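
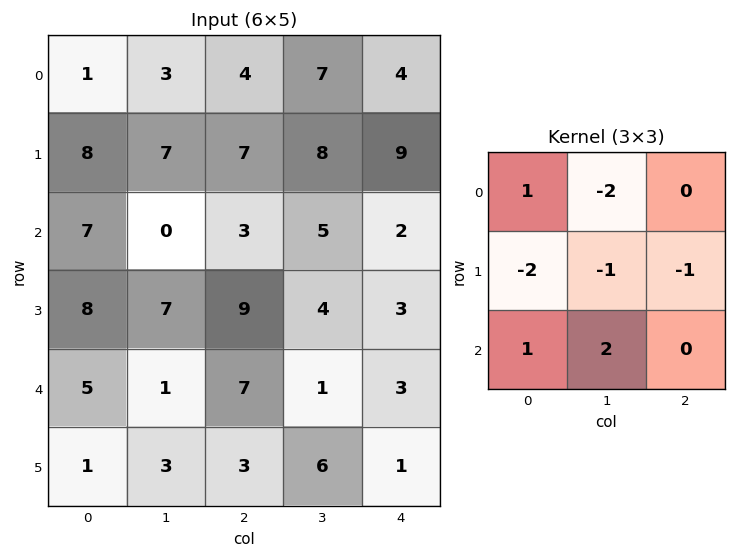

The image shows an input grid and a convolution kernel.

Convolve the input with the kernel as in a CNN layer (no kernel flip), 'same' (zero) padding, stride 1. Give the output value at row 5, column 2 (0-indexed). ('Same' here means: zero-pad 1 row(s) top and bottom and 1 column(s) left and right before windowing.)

The receptive field on the zero-padded input at this output position is [1 7 1 / 3 3 6 / 0 0 0]. Elementwise product with the kernel and sum: 1·1 + 7·-2 + 3·-2 + 3·-1 + 6·-1 + 0·1 + 0·2.

-28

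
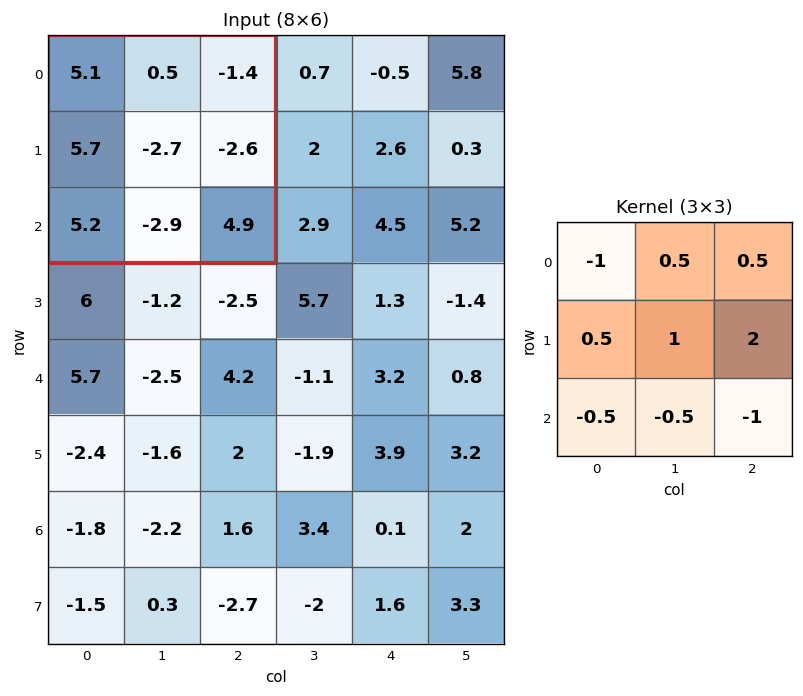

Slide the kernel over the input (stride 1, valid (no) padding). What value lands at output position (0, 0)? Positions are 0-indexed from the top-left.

The receptive field on the input at this output position is [5.1 0.5 -1.4 / 5.7 -2.7 -2.6 / 5.2 -2.9 4.9]. Elementwise product with the kernel and sum: 5.1·-1 + 0.5·0.5 + -1.4·0.5 + 5.7·0.5 + -2.7·1 + -2.6·2 + 5.2·-0.5 + -2.9·-0.5 + 4.9·-1.

-16.65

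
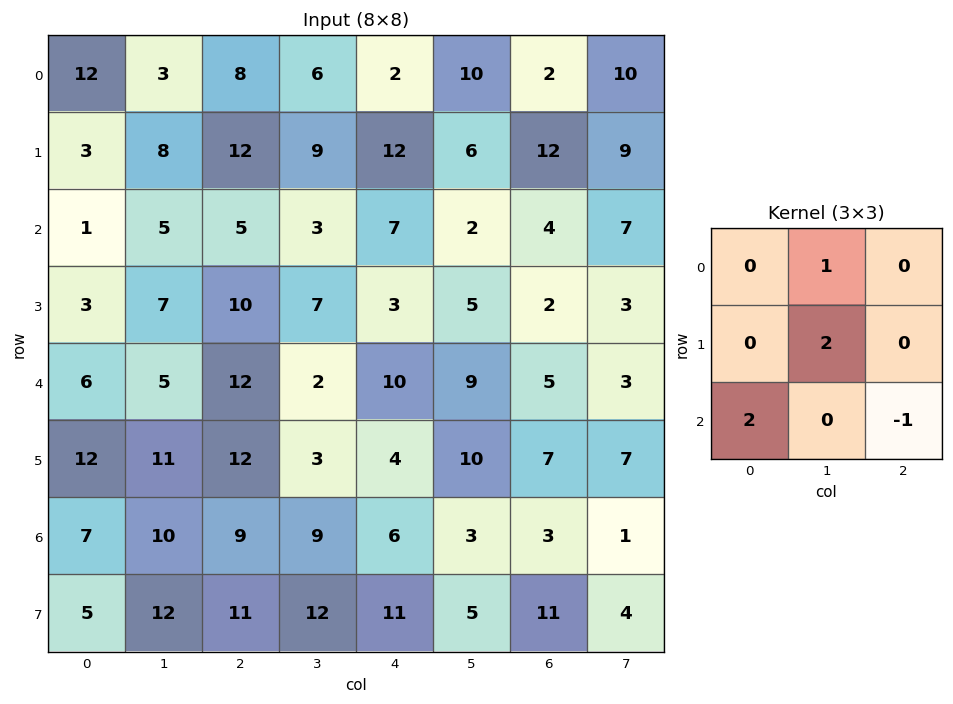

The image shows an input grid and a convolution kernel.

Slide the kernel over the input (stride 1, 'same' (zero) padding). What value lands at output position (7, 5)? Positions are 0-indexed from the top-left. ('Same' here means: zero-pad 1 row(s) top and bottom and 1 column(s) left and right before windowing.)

The receptive field on the zero-padded input at this output position is [6 3 3 / 11 5 11 / 0 0 0]. Elementwise product with the kernel and sum: 3·1 + 5·2 + 0·2 + 0·-1.

13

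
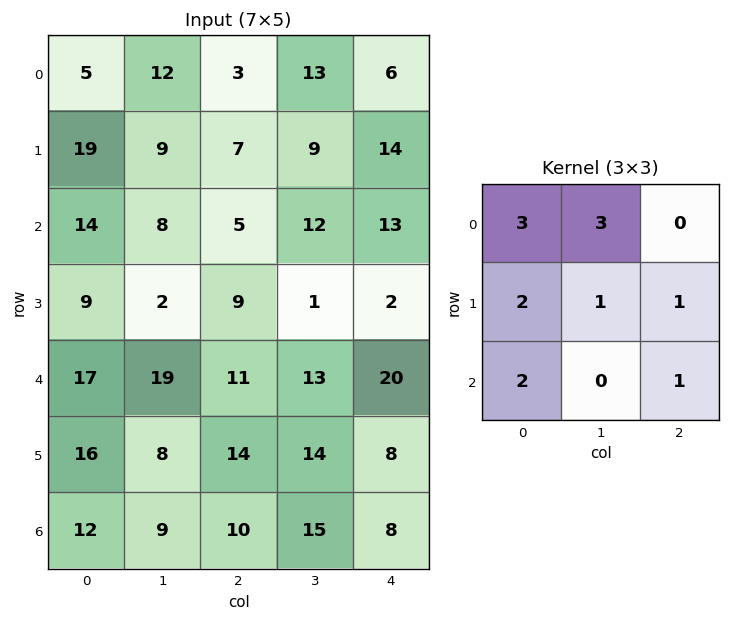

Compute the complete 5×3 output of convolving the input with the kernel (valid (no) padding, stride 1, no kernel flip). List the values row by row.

138 107 108
152 86 103
140 104 114
143 125 121
196 167 150

Output[0,0]: The receptive field on the input at this output position is [5 12 3 / 19 9 7 / 14 8 5]. Elementwise product with the kernel and sum: 5·3 + 12·3 + 19·2 + 9·1 + 7·1 + 14·2 + 5·1.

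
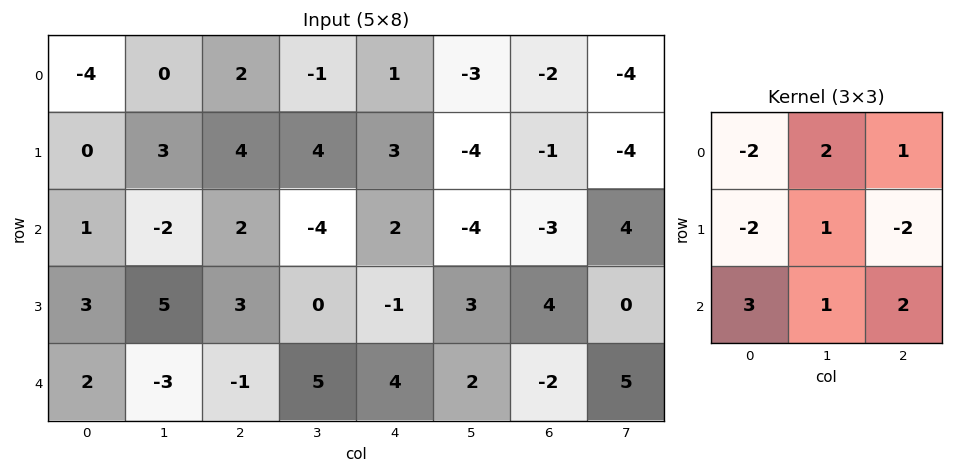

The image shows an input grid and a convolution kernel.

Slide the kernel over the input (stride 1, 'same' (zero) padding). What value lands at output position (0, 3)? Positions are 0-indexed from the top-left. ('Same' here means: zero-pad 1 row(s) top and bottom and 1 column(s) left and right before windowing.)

15

The receptive field on the zero-padded input at this output position is [0 0 0 / 2 -1 1 / 4 4 3]. Elementwise product with the kernel and sum: 0·-2 + 0·2 + 0·1 + 2·-2 + -1·1 + 1·-2 + 4·3 + 4·1 + 3·2.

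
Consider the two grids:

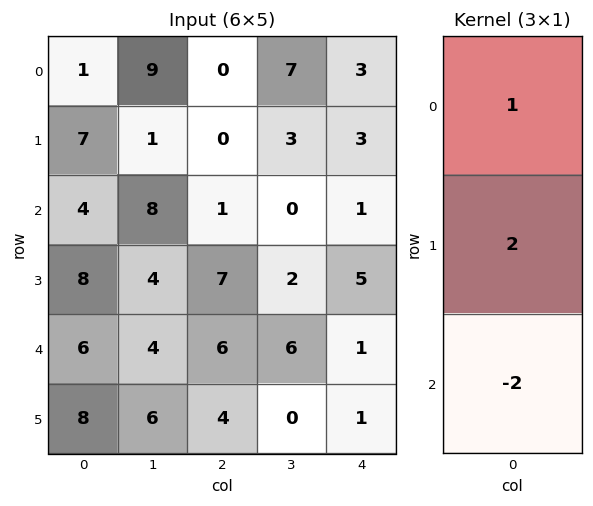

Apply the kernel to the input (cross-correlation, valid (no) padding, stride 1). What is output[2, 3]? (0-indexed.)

-8

The receptive field on the input at this output position is [0 / 2 / 6]. Elementwise product with the kernel and sum: 0·1 + 2·2 + 6·-2.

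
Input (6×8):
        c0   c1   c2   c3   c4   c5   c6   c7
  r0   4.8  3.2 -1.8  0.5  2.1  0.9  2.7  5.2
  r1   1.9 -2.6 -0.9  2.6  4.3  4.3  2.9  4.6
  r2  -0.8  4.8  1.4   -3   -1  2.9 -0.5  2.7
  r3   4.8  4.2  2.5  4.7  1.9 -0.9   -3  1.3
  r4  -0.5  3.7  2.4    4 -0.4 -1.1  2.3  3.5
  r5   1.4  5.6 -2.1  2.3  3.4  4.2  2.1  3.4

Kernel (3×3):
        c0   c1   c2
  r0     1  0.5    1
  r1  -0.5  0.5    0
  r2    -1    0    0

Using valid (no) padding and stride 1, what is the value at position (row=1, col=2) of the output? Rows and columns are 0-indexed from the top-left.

The receptive field on the input at this output position is [-0.9 2.6 4.3 / 1.4 -3 -1 / 2.5 4.7 1.9]. Elementwise product with the kernel and sum: -0.9·1 + 2.6·0.5 + 4.3·1 + 1.4·-0.5 + -3·0.5 + 2.5·-1.

-0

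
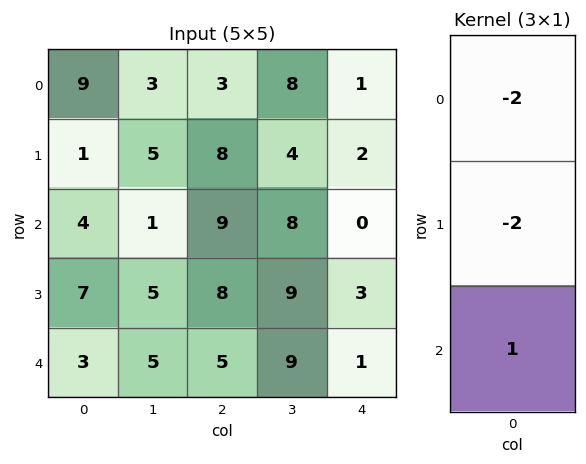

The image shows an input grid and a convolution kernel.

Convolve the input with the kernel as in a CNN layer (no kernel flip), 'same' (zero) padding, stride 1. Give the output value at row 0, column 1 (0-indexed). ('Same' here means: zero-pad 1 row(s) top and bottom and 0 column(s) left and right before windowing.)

-1

The receptive field on the zero-padded input at this output position is [0 / 3 / 5]. Elementwise product with the kernel and sum: 0·-2 + 3·-2 + 5·1.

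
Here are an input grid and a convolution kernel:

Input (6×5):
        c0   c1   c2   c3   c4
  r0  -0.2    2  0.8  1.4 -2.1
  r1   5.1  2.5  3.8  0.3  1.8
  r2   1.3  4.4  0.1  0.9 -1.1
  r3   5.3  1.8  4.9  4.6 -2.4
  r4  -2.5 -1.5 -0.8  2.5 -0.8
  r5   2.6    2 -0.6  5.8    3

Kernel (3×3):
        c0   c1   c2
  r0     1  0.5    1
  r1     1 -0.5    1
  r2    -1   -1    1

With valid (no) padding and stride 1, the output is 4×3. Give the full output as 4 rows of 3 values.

Output[0,0]: The receptive field on the input at this output position is [-0.2 2 0.8 / 5.1 2.5 3.8 / 1.3 4.4 0.1]. Elementwise product with the kernel and sum: -0.2·1 + 2·0.5 + 0.8·1 + 5.1·1 + 2.5·-0.5 + 3.8·1 + 1.3·-1 + 4.4·-1 + 0.1·1.
Output[0,1]: The receptive field on the input at this output position is [2 0.8 1.4 / 2.5 3.8 0.3 / 4.4 0.1 0.9]. Elementwise product with the kernel and sum: 2·1 + 0.8·0.5 + 1.4·1 + 2.5·1 + 3.8·-0.5 + 0.3·1 + 4.4·-1 + 0.1·-1 + 0.9·1.

3.65 1.1 2.75
7.15 7.85 -7.6
16.1 14.1 -2.85
3.35 14.65 -0.25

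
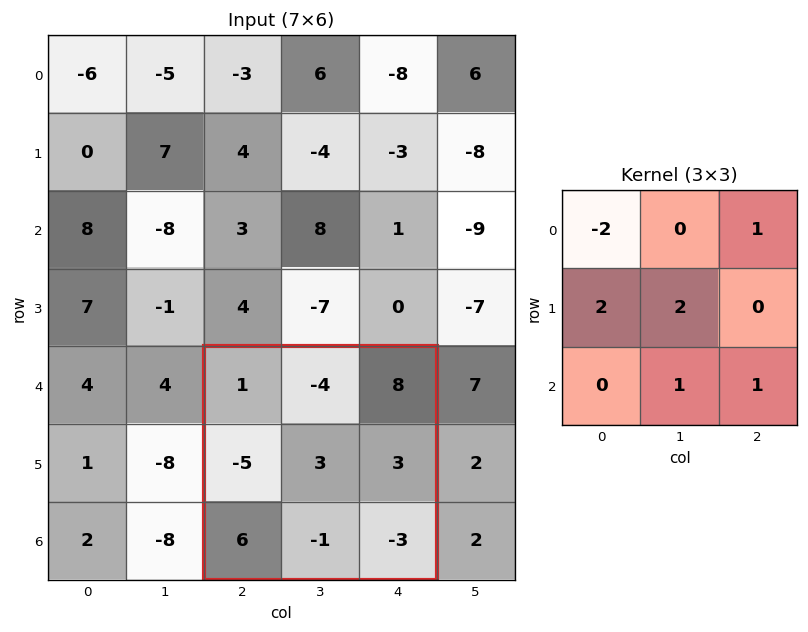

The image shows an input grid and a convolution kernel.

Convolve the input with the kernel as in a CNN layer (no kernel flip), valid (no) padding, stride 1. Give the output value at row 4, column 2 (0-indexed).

The receptive field on the input at this output position is [1 -4 8 / -5 3 3 / 6 -1 -3]. Elementwise product with the kernel and sum: 1·-2 + 8·1 + -5·2 + 3·2 + -1·1 + -3·1.

-2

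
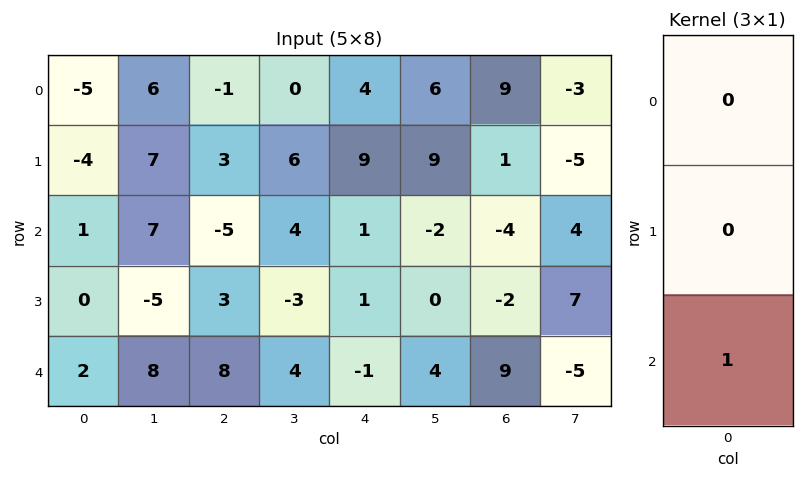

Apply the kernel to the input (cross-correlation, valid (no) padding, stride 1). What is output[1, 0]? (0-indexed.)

The receptive field on the input at this output position is [-4 / 1 / 0]. Elementwise product with the kernel and sum: 0·1.

0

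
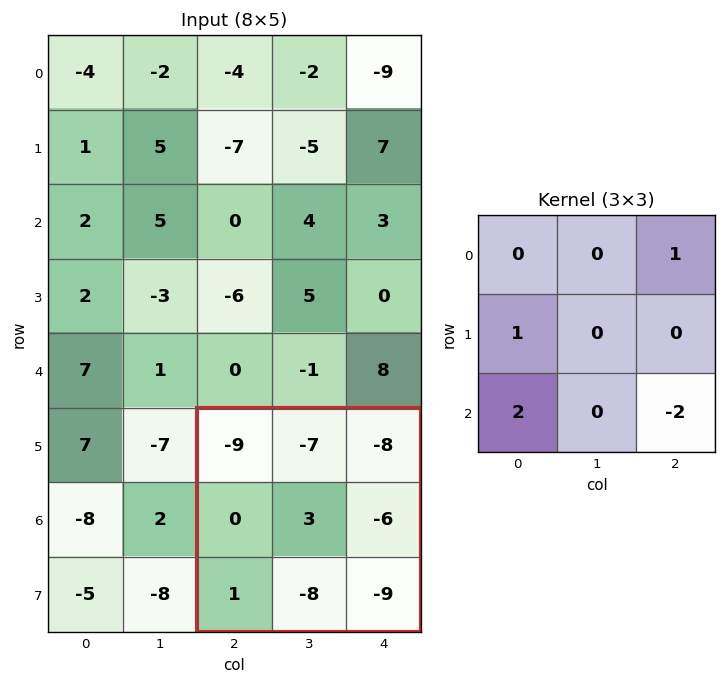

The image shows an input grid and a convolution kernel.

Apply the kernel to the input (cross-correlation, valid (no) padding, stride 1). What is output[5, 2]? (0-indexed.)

The receptive field on the input at this output position is [-9 -7 -8 / 0 3 -6 / 1 -8 -9]. Elementwise product with the kernel and sum: -8·1 + 0·1 + 1·2 + -9·-2.

12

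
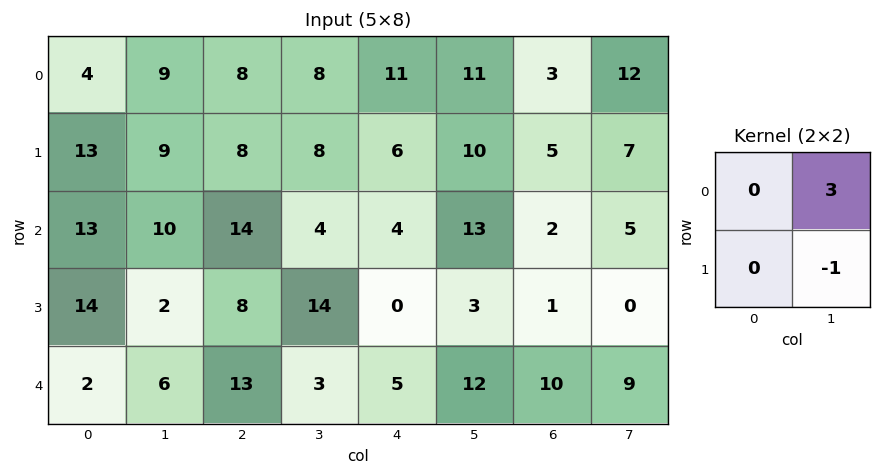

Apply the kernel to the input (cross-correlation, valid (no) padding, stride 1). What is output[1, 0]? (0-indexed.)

17

The receptive field on the input at this output position is [13 9 / 13 10]. Elementwise product with the kernel and sum: 9·3 + 10·-1.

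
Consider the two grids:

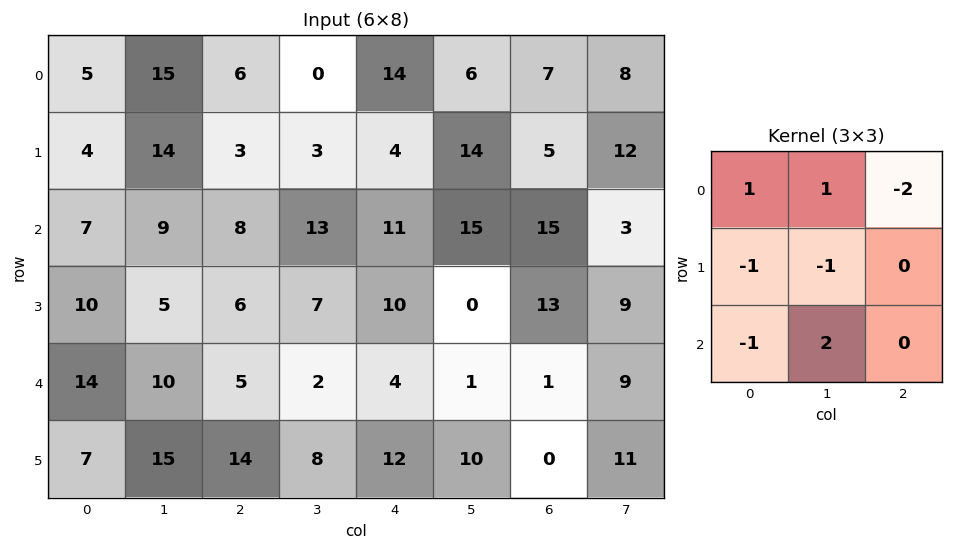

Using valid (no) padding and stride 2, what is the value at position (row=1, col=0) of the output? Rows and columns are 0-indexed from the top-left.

-9

The receptive field on the input at this output position is [7 9 8 / 10 5 6 / 14 10 5]. Elementwise product with the kernel and sum: 7·1 + 9·1 + 8·-2 + 10·-1 + 5·-1 + 14·-1 + 10·2.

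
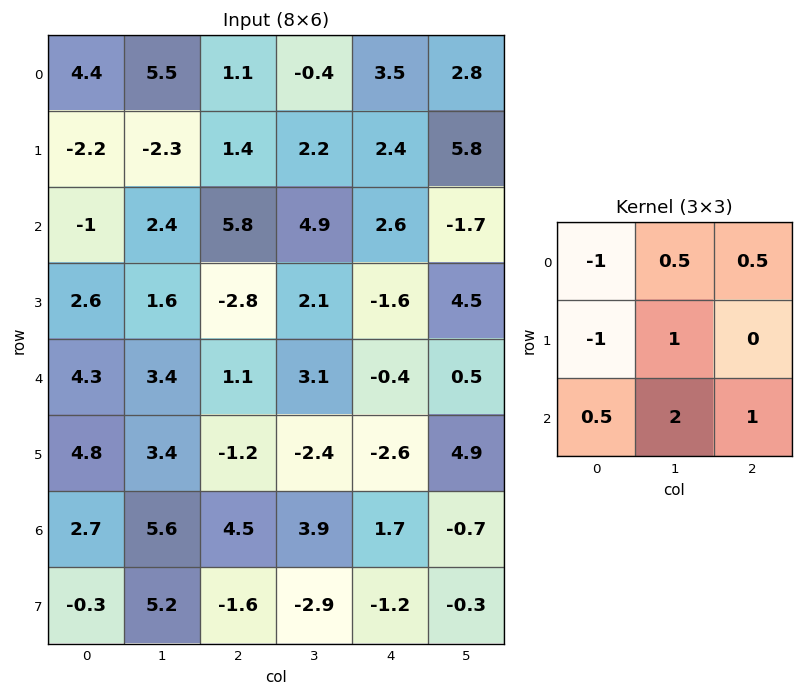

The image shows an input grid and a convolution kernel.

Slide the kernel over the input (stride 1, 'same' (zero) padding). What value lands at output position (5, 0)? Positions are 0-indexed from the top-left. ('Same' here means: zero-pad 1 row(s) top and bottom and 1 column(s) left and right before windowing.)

The receptive field on the zero-padded input at this output position is [0 4.3 3.4 / 0 4.8 3.4 / 0 2.7 5.6]. Elementwise product with the kernel and sum: 0·-1 + 4.3·0.5 + 3.4·0.5 + 0·-1 + 4.8·1 + 0·0.5 + 2.7·2 + 5.6·1.

19.65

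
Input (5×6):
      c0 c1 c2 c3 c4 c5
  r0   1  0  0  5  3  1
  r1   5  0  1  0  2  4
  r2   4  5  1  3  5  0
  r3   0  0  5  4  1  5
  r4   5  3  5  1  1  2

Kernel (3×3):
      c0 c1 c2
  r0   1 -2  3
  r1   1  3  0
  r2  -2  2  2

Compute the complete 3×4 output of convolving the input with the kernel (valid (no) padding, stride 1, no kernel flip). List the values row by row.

Output[0,0]: The receptive field on the input at this output position is [1 0 0 / 5 0 1 / 4 5 1]. Elementwise product with the kernel and sum: 1·1 + 0·-2 + 0·3 + 5·1 + 0·3 + 4·-2 + 5·2 + 1·2.

10 16 14 12
37 24 17 30
3 33 21 4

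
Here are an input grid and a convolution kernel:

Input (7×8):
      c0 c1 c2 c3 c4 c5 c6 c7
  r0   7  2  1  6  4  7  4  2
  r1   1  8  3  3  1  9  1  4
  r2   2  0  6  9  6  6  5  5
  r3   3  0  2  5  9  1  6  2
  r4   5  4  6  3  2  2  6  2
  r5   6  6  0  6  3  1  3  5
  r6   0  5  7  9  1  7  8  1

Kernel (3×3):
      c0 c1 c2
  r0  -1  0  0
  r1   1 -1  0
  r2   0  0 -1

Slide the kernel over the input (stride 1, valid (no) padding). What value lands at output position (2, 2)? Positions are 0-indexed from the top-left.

The receptive field on the input at this output position is [6 9 6 / 2 5 9 / 6 3 2]. Elementwise product with the kernel and sum: 6·-1 + 2·1 + 5·-1 + 2·-1.

-11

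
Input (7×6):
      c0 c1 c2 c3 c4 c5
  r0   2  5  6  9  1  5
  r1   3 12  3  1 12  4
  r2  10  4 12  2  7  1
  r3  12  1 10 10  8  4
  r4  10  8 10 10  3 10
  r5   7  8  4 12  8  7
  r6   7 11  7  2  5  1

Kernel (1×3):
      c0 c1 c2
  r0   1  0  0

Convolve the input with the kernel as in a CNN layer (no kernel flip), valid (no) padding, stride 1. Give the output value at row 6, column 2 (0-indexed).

7

The receptive field on the input at this output position is [7 2 5]. Elementwise product with the kernel and sum: 7·1.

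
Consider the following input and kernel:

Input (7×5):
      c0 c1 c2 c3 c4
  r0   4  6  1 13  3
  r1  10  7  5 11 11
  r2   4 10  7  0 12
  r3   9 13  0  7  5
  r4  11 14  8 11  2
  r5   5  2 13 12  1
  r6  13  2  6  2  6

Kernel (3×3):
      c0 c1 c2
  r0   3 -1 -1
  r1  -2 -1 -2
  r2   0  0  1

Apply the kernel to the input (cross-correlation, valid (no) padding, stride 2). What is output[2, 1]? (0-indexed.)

-23

The receptive field on the input at this output position is [8 11 2 / 13 12 1 / 6 2 6]. Elementwise product with the kernel and sum: 8·3 + 11·-1 + 2·-1 + 13·-2 + 12·-1 + 1·-2 + 6·1.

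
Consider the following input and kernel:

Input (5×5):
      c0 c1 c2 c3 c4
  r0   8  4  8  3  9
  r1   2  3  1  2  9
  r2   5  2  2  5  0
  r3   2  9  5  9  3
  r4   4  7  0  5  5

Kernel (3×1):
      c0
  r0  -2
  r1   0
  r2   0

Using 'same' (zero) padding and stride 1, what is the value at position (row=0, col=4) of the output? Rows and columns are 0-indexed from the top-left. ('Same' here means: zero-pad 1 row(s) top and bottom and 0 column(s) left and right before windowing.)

The receptive field on the zero-padded input at this output position is [0 / 9 / 9]. Elementwise product with the kernel and sum: 0·-2.

0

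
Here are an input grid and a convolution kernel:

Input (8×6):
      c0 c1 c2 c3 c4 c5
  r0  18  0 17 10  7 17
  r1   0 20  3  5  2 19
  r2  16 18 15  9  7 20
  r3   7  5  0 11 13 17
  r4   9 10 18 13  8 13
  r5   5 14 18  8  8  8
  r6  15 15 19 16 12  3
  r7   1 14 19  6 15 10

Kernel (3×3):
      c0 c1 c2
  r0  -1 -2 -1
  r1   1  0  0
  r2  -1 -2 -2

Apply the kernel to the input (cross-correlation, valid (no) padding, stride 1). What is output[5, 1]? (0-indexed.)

The receptive field on the input at this output position is [14 18 8 / 15 19 16 / 14 19 6]. Elementwise product with the kernel and sum: 14·-1 + 18·-2 + 8·-1 + 15·1 + 14·-1 + 19·-2 + 6·-2.

-107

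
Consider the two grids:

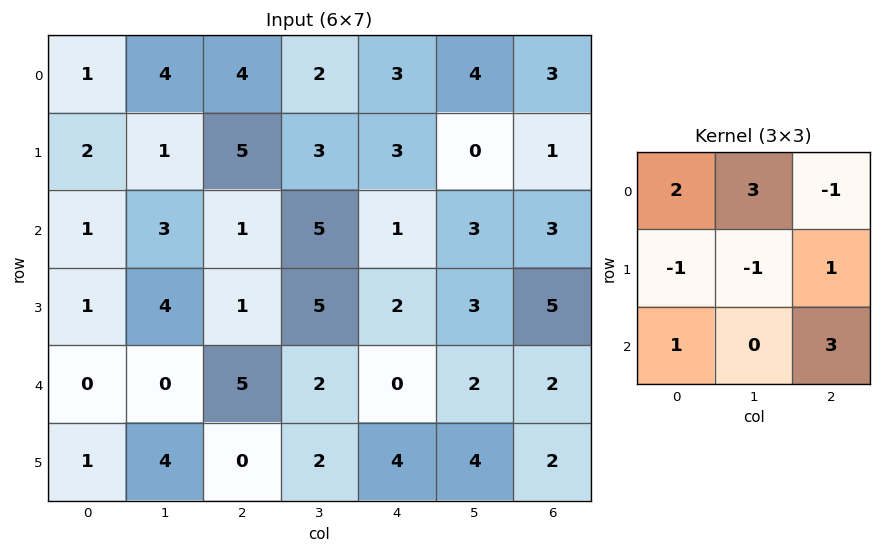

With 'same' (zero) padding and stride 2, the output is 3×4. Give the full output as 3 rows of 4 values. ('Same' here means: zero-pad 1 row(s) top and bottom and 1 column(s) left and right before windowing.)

Output[0,0]: The receptive field on the zero-padded input at this output position is [0 0 0 / 0 1 4 / 0 2 1]. Elementwise product with the kernel and sum: 0·2 + 0·3 + 0·-1 + 0·-1 + 1·-1 + 4·1 + 0·1 + 1·3.

6 4 2 -7
19 34 26 0
11 13 27 21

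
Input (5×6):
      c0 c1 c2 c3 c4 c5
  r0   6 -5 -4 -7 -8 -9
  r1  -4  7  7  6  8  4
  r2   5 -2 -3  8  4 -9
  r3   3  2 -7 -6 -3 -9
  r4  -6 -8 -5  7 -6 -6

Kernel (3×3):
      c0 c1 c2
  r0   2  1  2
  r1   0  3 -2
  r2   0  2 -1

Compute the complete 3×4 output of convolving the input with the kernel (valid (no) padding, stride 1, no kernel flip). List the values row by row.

Output[0,0]: The receptive field on the input at this output position is [6 -5 -4 / -4 7 7 / 5 -2 -3]. Elementwise product with the kernel and sum: 6·2 + -5·1 + -4·2 + 7·3 + 7·-2 + -2·2 + -3·-1.

5 -33 -17 -7
24 0 43 61
11 -17 18 5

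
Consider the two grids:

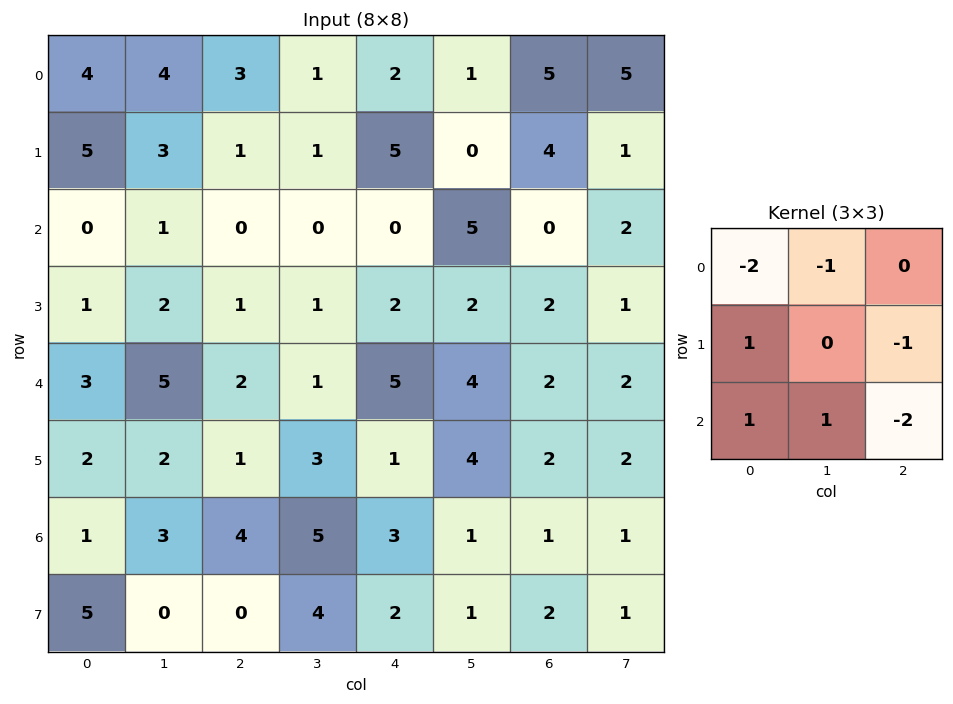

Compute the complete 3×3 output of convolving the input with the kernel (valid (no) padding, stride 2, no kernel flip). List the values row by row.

-7 -11 1
3 -8 0
-14 -2 -13

Output[0,0]: The receptive field on the input at this output position is [4 4 3 / 5 3 1 / 0 1 0]. Elementwise product with the kernel and sum: 4·-2 + 4·-1 + 5·1 + 1·-1 + 0·1 + 1·1 + 0·-2.
Output[0,1]: The receptive field on the input at this output position is [3 1 2 / 1 1 5 / 0 0 0]. Elementwise product with the kernel and sum: 3·-2 + 1·-1 + 1·1 + 5·-1 + 0·1 + 0·1 + 0·-2.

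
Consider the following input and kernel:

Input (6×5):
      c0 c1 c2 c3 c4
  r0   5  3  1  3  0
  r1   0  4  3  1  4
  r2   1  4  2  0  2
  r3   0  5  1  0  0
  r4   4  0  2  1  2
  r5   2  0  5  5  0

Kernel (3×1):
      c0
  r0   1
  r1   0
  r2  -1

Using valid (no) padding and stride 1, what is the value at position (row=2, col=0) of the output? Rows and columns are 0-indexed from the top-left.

The receptive field on the input at this output position is [1 / 0 / 4]. Elementwise product with the kernel and sum: 1·1 + 4·-1.

-3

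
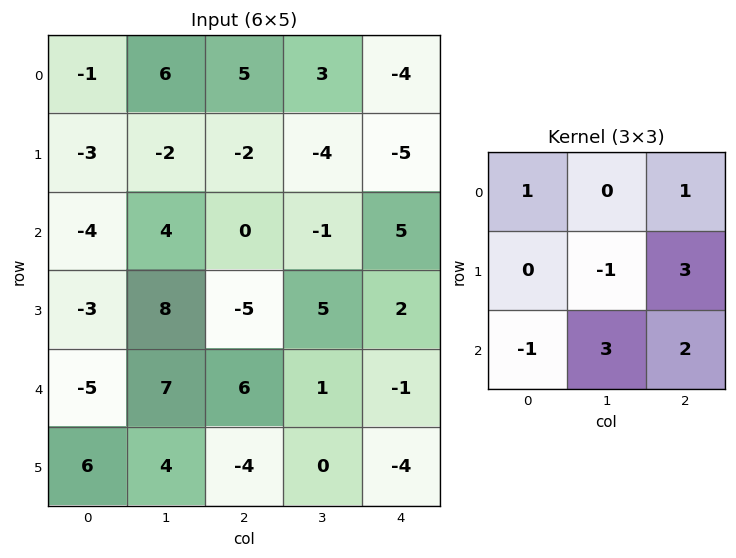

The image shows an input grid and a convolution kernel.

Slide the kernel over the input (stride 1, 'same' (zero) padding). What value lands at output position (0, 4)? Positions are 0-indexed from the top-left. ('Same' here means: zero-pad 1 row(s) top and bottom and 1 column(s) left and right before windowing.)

-7

The receptive field on the zero-padded input at this output position is [0 0 0 / 3 -4 0 / -4 -5 0]. Elementwise product with the kernel and sum: 0·1 + 0·1 + -4·-1 + 0·3 + -4·-1 + -5·3 + 0·2.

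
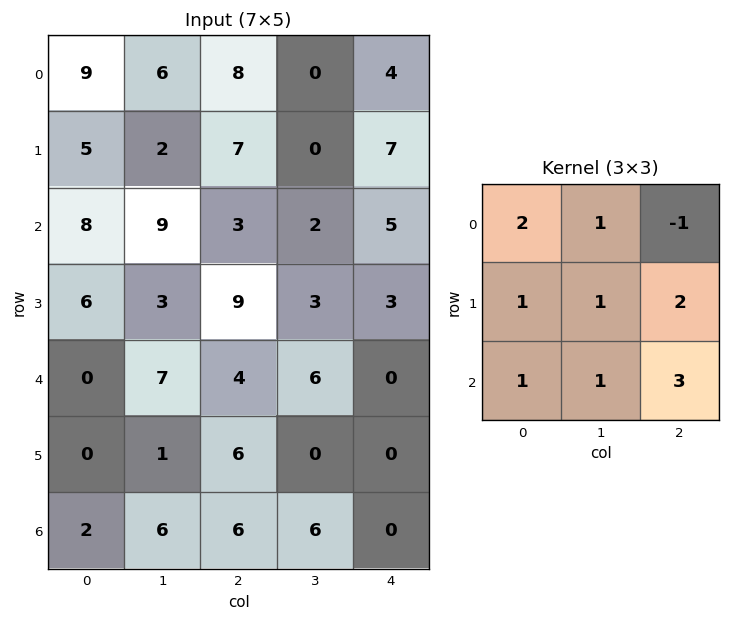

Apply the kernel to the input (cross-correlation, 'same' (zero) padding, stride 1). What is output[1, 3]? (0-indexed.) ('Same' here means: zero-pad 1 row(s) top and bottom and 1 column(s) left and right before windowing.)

53

The receptive field on the zero-padded input at this output position is [8 0 4 / 7 0 7 / 3 2 5]. Elementwise product with the kernel and sum: 8·2 + 0·1 + 4·-1 + 7·1 + 0·1 + 7·2 + 3·1 + 2·1 + 5·3.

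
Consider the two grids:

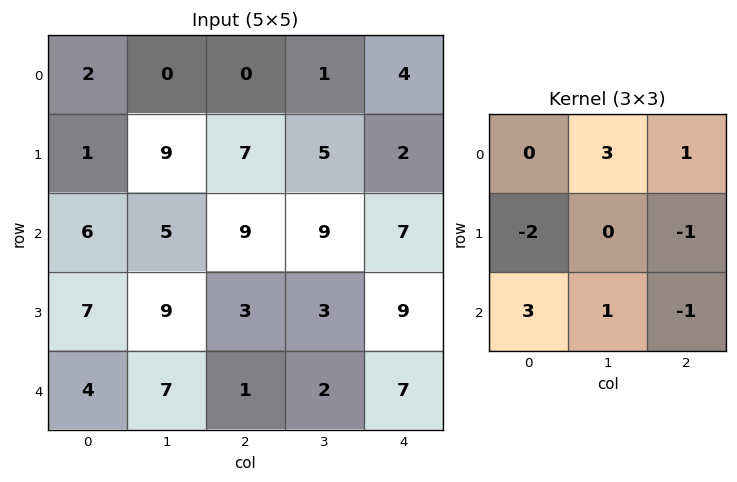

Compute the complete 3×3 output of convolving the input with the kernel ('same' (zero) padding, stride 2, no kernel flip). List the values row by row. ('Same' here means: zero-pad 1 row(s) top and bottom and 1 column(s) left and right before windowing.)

Output[0,0]: The receptive field on the zero-padded input at this output position is [0 0 0 / 0 2 0 / 0 1 9]. Elementwise product with the kernel and sum: 0·3 + 0·1 + 0·-2 + 0·-1 + 0·3 + 1·1 + 9·-1.

-8 28 15
5 34 6
23 -4 23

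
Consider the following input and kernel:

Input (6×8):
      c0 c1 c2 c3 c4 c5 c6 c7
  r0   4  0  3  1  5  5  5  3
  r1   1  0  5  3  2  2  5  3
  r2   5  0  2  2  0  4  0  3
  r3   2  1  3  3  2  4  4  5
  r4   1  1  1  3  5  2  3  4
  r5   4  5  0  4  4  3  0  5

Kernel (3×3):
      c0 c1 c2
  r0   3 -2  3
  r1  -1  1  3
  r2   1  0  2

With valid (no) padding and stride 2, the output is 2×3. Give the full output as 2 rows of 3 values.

44 28 35
32 19 17

Output[0,0]: The receptive field on the input at this output position is [4 0 3 / 1 0 5 / 5 0 2]. Elementwise product with the kernel and sum: 4·3 + 0·-2 + 3·3 + 1·-1 + 0·1 + 5·3 + 5·1 + 2·2.
Output[0,1]: The receptive field on the input at this output position is [3 1 5 / 5 3 2 / 2 2 0]. Elementwise product with the kernel and sum: 3·3 + 1·-2 + 5·3 + 5·-1 + 3·1 + 2·3 + 2·1 + 0·2.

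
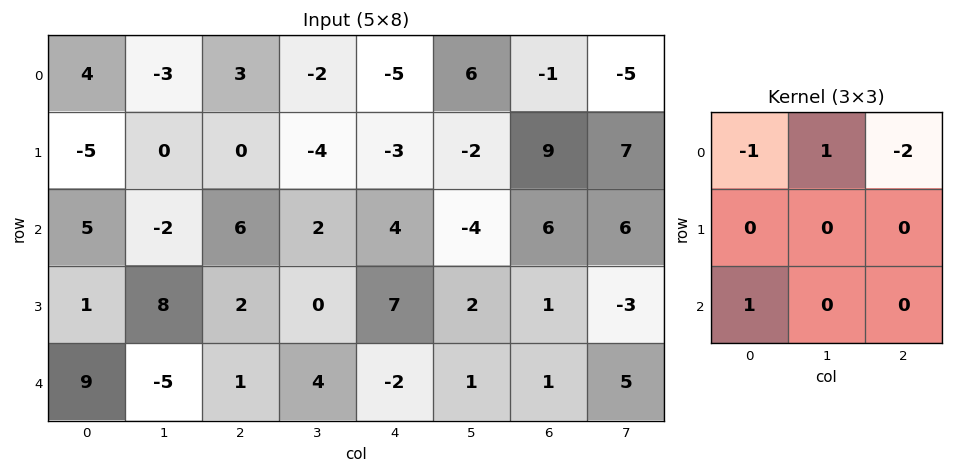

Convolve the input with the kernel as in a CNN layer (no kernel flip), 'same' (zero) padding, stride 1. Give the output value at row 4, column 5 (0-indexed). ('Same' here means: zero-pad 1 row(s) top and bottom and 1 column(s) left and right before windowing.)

The receptive field on the zero-padded input at this output position is [7 2 1 / -2 1 1 / 0 0 0]. Elementwise product with the kernel and sum: 7·-1 + 2·1 + 1·-2 + 0·1.

-7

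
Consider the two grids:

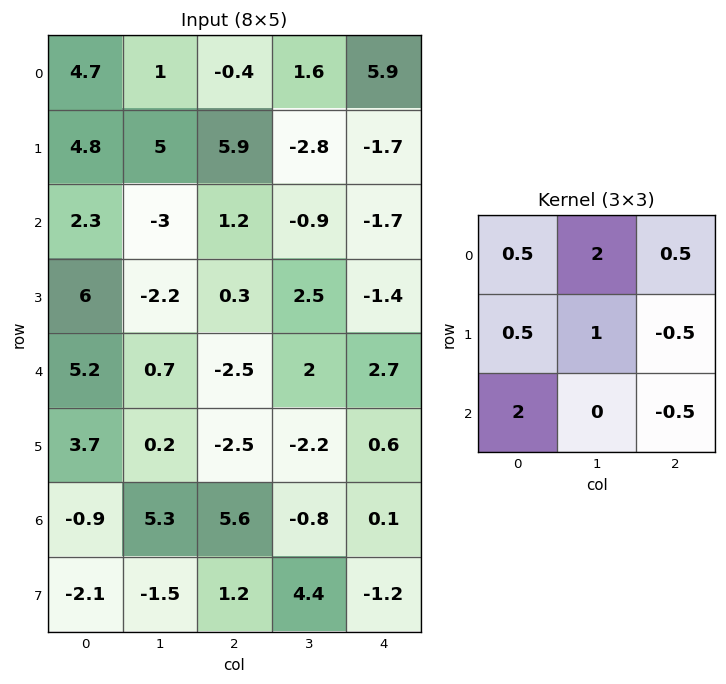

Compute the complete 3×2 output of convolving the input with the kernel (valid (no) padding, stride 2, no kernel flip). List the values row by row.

Output[0,0]: The receptive field on the input at this output position is [4.7 1 -0.4 / 4.8 5 5.9 / 2.3 -3 1.2]. Elementwise product with the kernel and sum: 4.7·0.5 + 1·2 + -0.4·0.5 + 4.8·0.5 + 5·1 + 5.9·-0.5 + 2.3·2 + 1.2·-0.5.
Output[0,1]: The receptive field on the input at this output position is [-0.4 1.6 5.9 / 5.9 -2.8 -1.7 / 1.2 -0.9 -1.7]. Elementwise product with the kernel and sum: -0.4·0.5 + 1.6·2 + 5.9·0.5 + 5.9·0.5 + -2.8·1 + -1.7·-0.5 + 1.2·2 + -1.7·-0.5.

12.6 10.2
8.05 -5.05
1.45 11.5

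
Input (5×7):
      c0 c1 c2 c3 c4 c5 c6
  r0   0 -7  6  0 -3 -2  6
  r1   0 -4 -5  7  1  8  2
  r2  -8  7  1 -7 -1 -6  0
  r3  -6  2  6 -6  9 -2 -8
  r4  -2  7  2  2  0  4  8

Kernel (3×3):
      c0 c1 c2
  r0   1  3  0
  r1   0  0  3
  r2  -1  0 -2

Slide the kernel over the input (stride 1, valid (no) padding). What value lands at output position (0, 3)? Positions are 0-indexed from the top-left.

34

The receptive field on the input at this output position is [0 -3 -2 / 7 1 8 / -7 -1 -6]. Elementwise product with the kernel and sum: 0·1 + -3·3 + 8·3 + -7·-1 + -6·-2.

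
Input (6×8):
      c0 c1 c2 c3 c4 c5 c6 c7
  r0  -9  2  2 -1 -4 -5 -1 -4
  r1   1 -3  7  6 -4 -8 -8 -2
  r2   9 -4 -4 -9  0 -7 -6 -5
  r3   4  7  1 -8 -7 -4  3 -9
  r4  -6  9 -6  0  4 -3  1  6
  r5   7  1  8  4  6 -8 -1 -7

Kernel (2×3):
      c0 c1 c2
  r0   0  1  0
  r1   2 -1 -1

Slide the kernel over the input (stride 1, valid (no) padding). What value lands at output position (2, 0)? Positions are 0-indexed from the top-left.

-4

The receptive field on the input at this output position is [9 -4 -4 / 4 7 1]. Elementwise product with the kernel and sum: -4·1 + 4·2 + 7·-1 + 1·-1.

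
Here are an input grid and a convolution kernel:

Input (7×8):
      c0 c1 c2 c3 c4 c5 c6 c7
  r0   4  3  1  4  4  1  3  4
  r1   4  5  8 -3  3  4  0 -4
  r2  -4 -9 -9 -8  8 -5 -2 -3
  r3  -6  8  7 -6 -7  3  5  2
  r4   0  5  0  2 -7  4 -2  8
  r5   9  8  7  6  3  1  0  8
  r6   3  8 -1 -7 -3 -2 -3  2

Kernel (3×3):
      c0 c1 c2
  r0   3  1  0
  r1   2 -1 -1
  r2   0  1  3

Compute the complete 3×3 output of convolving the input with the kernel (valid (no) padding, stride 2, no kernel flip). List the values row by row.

Output[0,0]: The receptive field on the input at this output position is [4 3 1 / 4 5 8 / -4 -9 -9]. Elementwise product with the kernel and sum: 4·3 + 3·1 + 4·2 + 5·-1 + 8·-1 + -9·1 + -9·3.
Output[0,1]: The receptive field on the input at this output position is [1 4 4 / 8 -3 3 / -9 -8 8]. Elementwise product with the kernel and sum: 1·3 + 4·1 + 8·2 + -3·-1 + 3·-1 + -8·1 + 8·3.

-26 39 4
-43 -27 -5
13 -9 -23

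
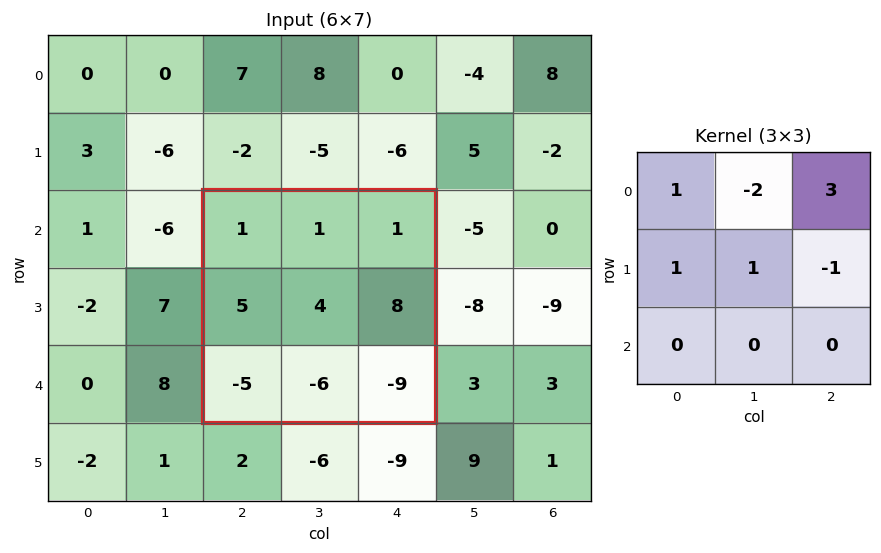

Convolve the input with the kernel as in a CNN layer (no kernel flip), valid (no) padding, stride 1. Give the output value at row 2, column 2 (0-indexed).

3

The receptive field on the input at this output position is [1 1 1 / 5 4 8 / -5 -6 -9]. Elementwise product with the kernel and sum: 1·1 + 1·-2 + 1·3 + 5·1 + 4·1 + 8·-1.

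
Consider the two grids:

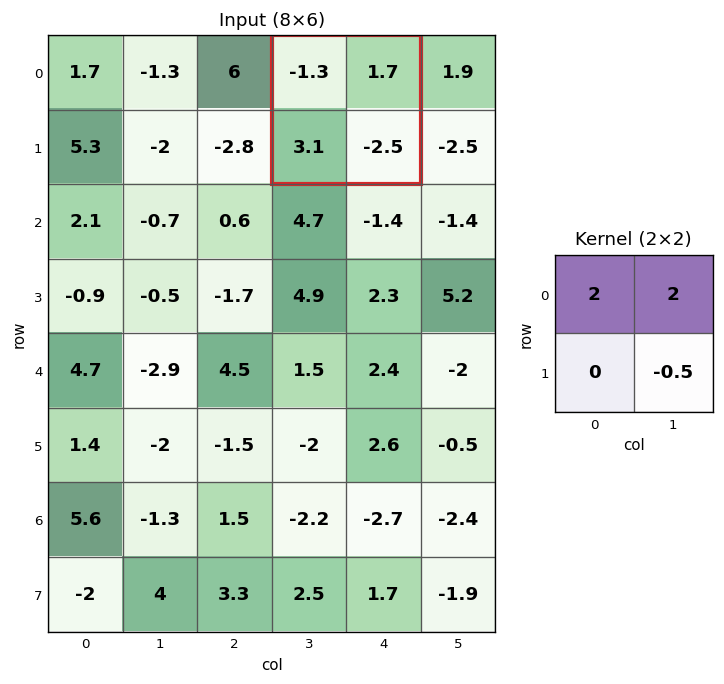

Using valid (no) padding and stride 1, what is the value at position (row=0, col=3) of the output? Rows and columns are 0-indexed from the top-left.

The receptive field on the input at this output position is [-1.3 1.7 / 3.1 -2.5]. Elementwise product with the kernel and sum: -1.3·2 + 1.7·2 + -2.5·-0.5.

2.05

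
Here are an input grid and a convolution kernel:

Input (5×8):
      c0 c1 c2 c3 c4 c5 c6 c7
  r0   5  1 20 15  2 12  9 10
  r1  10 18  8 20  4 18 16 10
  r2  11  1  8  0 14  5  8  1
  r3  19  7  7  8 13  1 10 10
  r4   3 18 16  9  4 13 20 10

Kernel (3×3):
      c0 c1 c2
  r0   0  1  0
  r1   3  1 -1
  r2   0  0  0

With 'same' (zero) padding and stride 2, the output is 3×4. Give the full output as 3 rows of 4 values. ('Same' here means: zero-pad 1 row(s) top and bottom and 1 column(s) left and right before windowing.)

Output[0,0]: The receptive field on the zero-padded input at this output position is [0 0 0 / 0 5 1 / 0 10 18]. Elementwise product with the kernel and sum: 0·1 + 0·3 + 5·1 + 1·-1.

4 8 35 35
20 19 13 38
4 68 31 59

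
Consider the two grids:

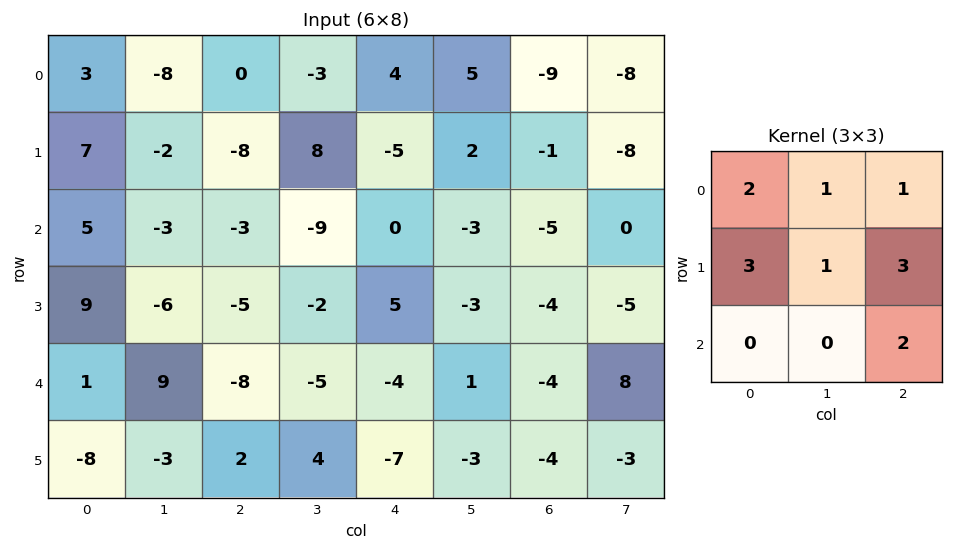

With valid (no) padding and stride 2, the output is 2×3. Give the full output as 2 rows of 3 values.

Output[0,0]: The receptive field on the input at this output position is [3 -8 0 / 7 -2 -8 / 5 -3 -3]. Elementwise product with the kernel and sum: 3·2 + -8·1 + 0·1 + 7·3 + -2·1 + -8·3 + -3·2.
Output[0,1]: The receptive field on the input at this output position is [0 -3 4 / -8 8 -5 / -3 -9 0]. Elementwise product with the kernel and sum: 0·2 + -3·1 + 4·1 + -8·3 + 8·1 + -5·3 + 0·2.

-13 -30 -22
-6 -25 -16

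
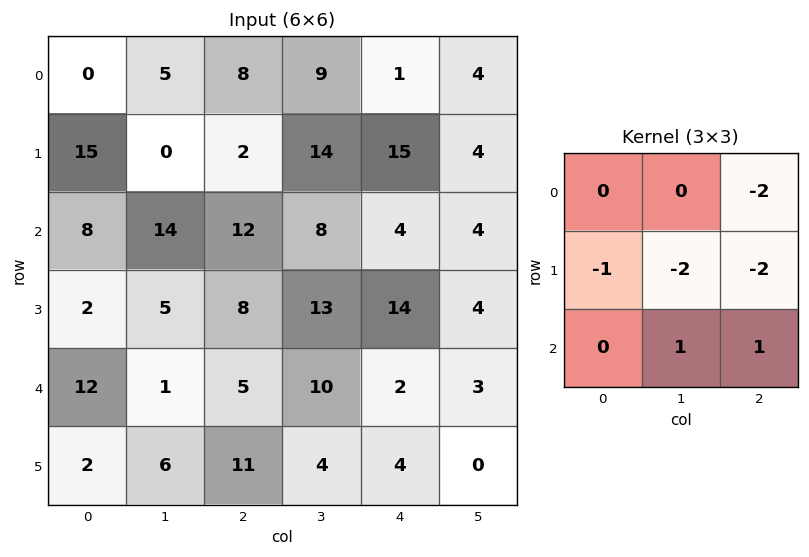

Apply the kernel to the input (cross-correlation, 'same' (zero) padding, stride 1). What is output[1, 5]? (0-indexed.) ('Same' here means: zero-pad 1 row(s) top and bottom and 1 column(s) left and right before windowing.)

The receptive field on the zero-padded input at this output position is [1 4 0 / 15 4 0 / 4 4 0]. Elementwise product with the kernel and sum: 0·-2 + 15·-1 + 4·-2 + 0·-2 + 4·1 + 0·1.

-19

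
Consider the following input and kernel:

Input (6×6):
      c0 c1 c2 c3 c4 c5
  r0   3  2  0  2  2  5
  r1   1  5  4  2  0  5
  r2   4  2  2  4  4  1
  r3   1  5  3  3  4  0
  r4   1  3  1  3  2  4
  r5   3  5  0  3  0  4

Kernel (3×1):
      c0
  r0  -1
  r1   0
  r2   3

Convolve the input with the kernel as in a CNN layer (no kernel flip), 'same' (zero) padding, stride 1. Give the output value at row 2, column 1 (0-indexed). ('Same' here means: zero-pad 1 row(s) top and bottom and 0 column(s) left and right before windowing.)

The receptive field on the zero-padded input at this output position is [5 / 2 / 5]. Elementwise product with the kernel and sum: 5·-1 + 5·3.

10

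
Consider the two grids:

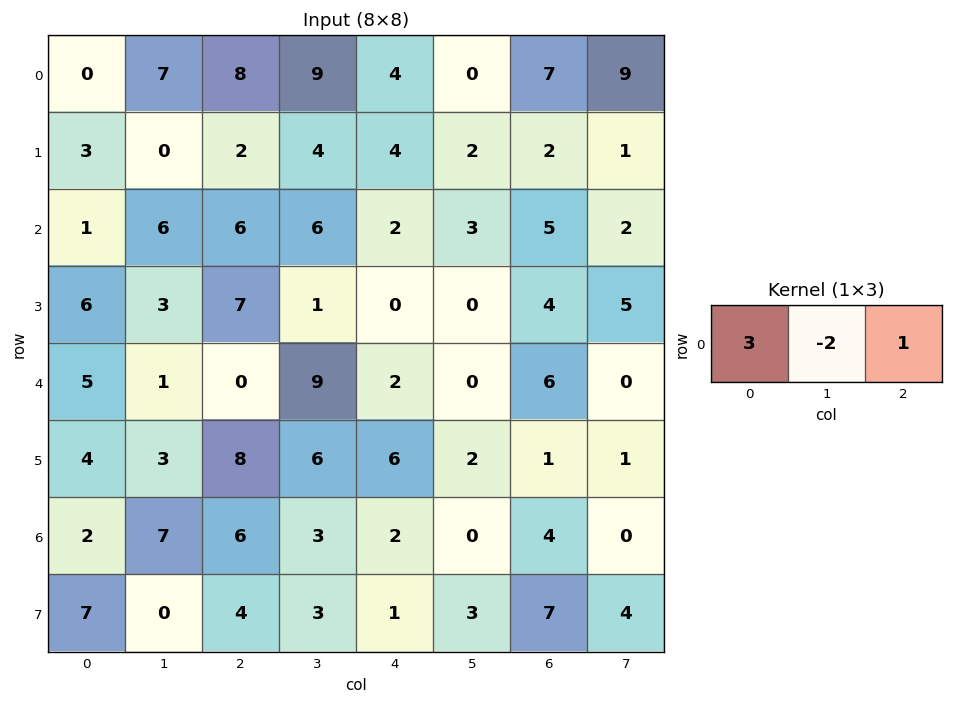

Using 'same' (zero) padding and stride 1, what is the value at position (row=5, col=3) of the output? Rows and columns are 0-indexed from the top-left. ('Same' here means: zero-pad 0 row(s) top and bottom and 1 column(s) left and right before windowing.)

The receptive field on the zero-padded input at this output position is [8 6 6]. Elementwise product with the kernel and sum: 8·3 + 6·-2 + 6·1.

18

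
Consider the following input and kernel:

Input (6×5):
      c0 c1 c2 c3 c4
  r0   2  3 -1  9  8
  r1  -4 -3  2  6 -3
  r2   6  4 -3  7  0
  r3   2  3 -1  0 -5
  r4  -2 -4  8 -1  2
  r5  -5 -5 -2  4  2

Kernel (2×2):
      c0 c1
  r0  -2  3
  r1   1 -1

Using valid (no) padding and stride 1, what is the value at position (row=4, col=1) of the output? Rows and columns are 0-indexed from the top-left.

The receptive field on the input at this output position is [-4 8 / -5 -2]. Elementwise product with the kernel and sum: -4·-2 + 8·3 + -5·1 + -2·-1.

29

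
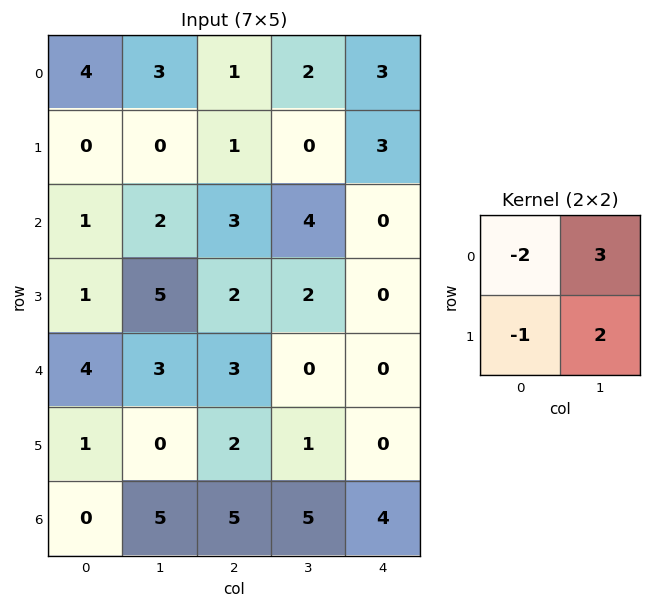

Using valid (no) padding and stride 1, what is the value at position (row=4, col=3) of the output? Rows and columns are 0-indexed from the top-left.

The receptive field on the input at this output position is [0 0 / 1 0]. Elementwise product with the kernel and sum: 0·-2 + 0·3 + 1·-1 + 0·2.

-1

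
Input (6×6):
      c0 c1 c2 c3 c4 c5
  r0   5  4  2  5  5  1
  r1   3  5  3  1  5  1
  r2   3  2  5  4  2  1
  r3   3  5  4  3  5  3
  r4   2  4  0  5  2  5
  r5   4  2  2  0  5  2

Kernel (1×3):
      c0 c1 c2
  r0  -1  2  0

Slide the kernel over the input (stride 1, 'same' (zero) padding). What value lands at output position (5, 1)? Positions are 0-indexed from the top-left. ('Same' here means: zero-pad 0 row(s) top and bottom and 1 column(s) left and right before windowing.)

0

The receptive field on the zero-padded input at this output position is [4 2 2]. Elementwise product with the kernel and sum: 4·-1 + 2·2.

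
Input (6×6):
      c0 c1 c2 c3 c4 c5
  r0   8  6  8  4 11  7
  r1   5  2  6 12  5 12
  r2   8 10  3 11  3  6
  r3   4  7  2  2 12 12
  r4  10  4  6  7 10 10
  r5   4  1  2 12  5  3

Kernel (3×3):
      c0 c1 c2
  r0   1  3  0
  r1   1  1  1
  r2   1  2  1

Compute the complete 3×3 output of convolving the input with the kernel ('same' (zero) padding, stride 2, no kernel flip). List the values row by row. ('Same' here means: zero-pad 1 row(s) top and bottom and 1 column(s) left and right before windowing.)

26 44 56
48 57 85
35 47 90

Output[0,0]: The receptive field on the zero-padded input at this output position is [0 0 0 / 0 8 6 / 0 5 2]. Elementwise product with the kernel and sum: 0·1 + 0·3 + 0·1 + 8·1 + 6·1 + 0·1 + 5·2 + 2·1.
Output[0,1]: The receptive field on the zero-padded input at this output position is [0 0 0 / 6 8 4 / 2 6 12]. Elementwise product with the kernel and sum: 0·1 + 0·3 + 6·1 + 8·1 + 4·1 + 2·1 + 6·2 + 12·1.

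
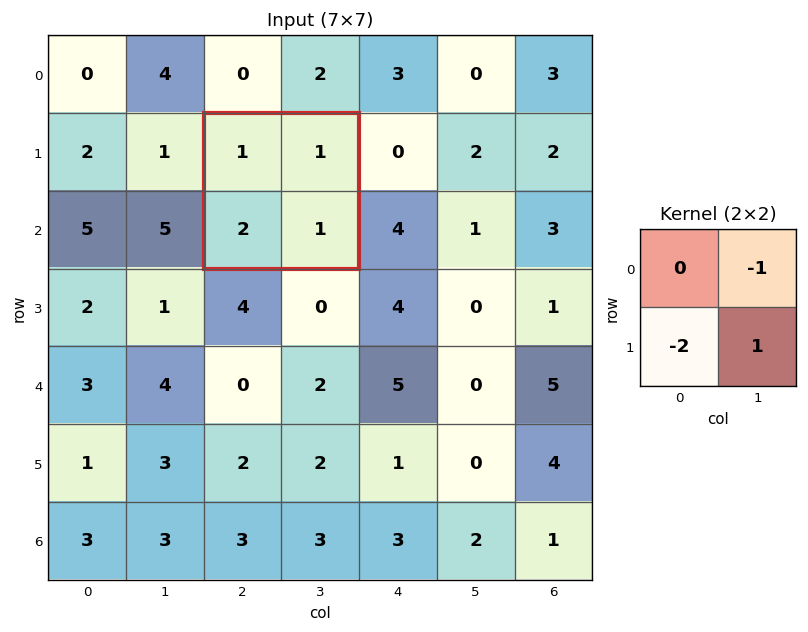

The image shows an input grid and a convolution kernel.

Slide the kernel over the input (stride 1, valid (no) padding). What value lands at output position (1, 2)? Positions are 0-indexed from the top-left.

-4

The receptive field on the input at this output position is [1 1 / 2 1]. Elementwise product with the kernel and sum: 1·-1 + 2·-2 + 1·1.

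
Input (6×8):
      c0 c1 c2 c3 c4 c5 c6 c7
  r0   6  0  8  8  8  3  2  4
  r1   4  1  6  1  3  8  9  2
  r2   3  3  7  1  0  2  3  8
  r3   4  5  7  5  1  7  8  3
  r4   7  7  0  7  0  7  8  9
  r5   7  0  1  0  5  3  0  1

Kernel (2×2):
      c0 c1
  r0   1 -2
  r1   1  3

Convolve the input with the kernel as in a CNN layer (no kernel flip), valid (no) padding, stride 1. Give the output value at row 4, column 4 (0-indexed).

0

The receptive field on the input at this output position is [0 7 / 5 3]. Elementwise product with the kernel and sum: 0·1 + 7·-2 + 5·1 + 3·3.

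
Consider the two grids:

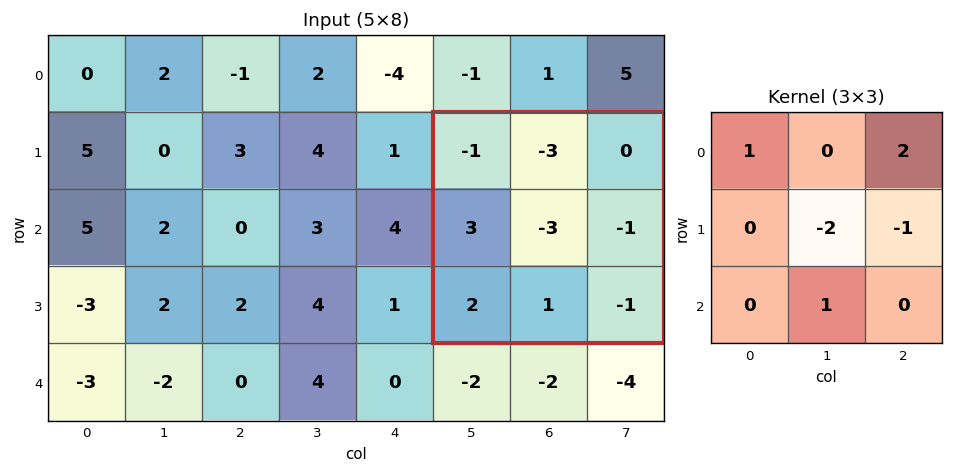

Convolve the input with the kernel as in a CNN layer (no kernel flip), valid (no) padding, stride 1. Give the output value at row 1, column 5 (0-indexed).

7

The receptive field on the input at this output position is [-1 -3 0 / 3 -3 -1 / 2 1 -1]. Elementwise product with the kernel and sum: -1·1 + 0·2 + -3·-2 + -1·-1 + 1·1.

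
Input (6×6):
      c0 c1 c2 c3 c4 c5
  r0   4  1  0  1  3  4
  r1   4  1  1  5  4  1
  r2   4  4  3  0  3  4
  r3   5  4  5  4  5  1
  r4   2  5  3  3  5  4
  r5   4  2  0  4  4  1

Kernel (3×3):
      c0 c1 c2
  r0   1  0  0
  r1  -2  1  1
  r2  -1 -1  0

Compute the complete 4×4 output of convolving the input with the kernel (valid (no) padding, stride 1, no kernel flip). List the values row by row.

Output[0,0]: The receptive field on the input at this output position is [4 1 0 / 4 1 1 / 4 4 3]. Elementwise product with the kernel and sum: 4·1 + 4·-2 + 1·1 + 1·1 + 4·-1 + 4·-1.

-10 -2 4 -7
-6 -13 -11 3
-4 -3 -4 -10
3 -2 3 -1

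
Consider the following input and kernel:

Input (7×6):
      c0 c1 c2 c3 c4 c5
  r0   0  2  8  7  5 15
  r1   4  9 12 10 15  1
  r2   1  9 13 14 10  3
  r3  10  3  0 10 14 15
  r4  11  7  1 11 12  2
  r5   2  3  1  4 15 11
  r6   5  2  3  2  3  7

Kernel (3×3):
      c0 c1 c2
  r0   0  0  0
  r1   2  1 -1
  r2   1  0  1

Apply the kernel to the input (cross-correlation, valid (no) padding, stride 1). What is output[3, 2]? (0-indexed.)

The receptive field on the input at this output position is [0 10 14 / 1 11 12 / 1 4 15]. Elementwise product with the kernel and sum: 1·2 + 11·1 + 12·-1 + 1·1 + 15·1.

17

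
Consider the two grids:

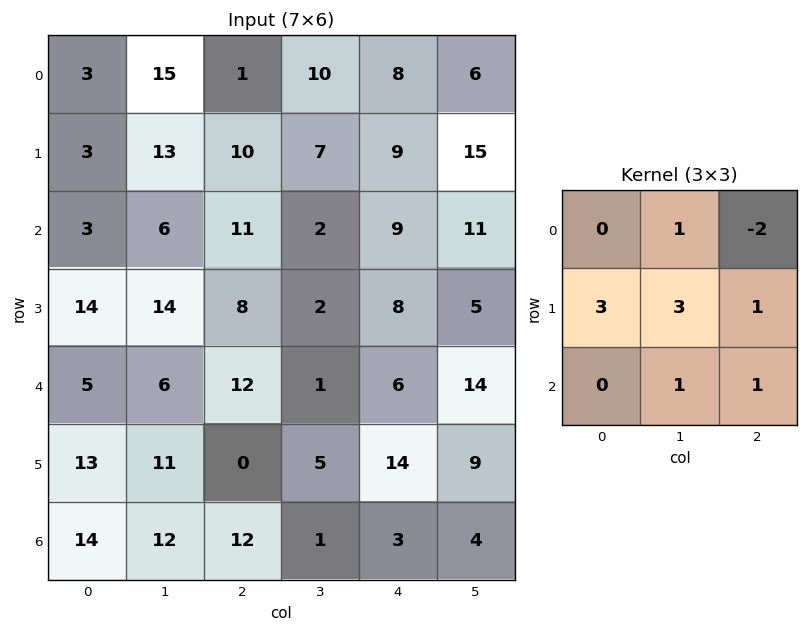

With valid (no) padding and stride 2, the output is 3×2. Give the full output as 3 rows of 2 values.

88 65
94 29
78 22

Output[0,0]: The receptive field on the input at this output position is [3 15 1 / 3 13 10 / 3 6 11]. Elementwise product with the kernel and sum: 15·1 + 1·-2 + 3·3 + 13·3 + 10·1 + 6·1 + 11·1.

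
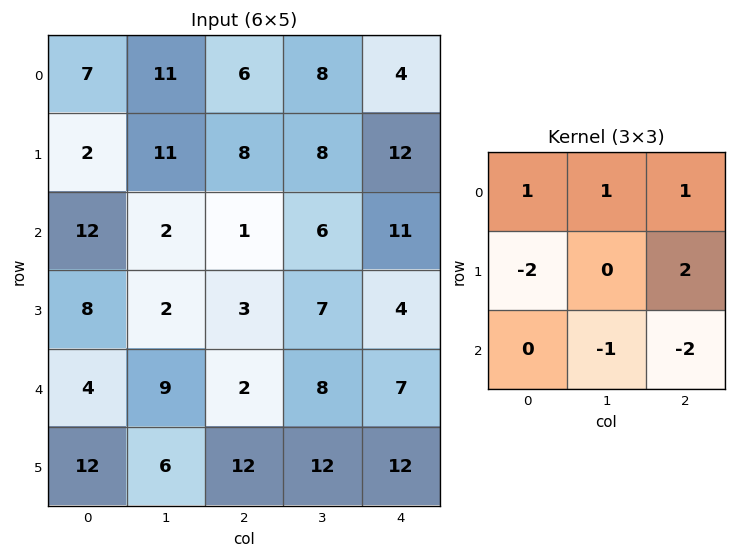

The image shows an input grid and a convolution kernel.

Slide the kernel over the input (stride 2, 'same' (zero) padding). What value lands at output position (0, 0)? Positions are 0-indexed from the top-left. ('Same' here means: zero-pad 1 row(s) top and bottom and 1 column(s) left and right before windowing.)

The receptive field on the zero-padded input at this output position is [0 0 0 / 0 7 11 / 0 2 11]. Elementwise product with the kernel and sum: 0·1 + 0·1 + 0·1 + 0·-2 + 11·2 + 2·-1 + 11·-2.

-2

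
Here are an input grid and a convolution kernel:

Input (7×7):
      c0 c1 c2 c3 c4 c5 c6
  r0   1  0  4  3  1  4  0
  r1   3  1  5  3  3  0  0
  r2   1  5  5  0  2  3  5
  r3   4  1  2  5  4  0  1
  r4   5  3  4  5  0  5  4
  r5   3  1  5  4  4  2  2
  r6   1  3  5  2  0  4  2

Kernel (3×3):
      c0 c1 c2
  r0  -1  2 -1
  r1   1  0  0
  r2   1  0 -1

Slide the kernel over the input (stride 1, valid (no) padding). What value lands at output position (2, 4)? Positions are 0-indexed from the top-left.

-1

The receptive field on the input at this output position is [2 3 5 / 4 0 1 / 0 5 4]. Elementwise product with the kernel and sum: 2·-1 + 3·2 + 5·-1 + 4·1 + 0·1 + 4·-1.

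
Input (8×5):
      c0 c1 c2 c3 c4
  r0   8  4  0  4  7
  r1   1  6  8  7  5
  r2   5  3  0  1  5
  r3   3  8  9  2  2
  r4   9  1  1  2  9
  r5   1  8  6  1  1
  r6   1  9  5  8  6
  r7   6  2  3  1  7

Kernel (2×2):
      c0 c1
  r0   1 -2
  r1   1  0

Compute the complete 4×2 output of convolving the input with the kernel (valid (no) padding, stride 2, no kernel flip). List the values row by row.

1 0
2 7
8 3
-11 -8

Output[0,0]: The receptive field on the input at this output position is [8 4 / 1 6]. Elementwise product with the kernel and sum: 8·1 + 4·-2 + 1·1.
Output[0,1]: The receptive field on the input at this output position is [0 4 / 8 7]. Elementwise product with the kernel and sum: 0·1 + 4·-2 + 8·1.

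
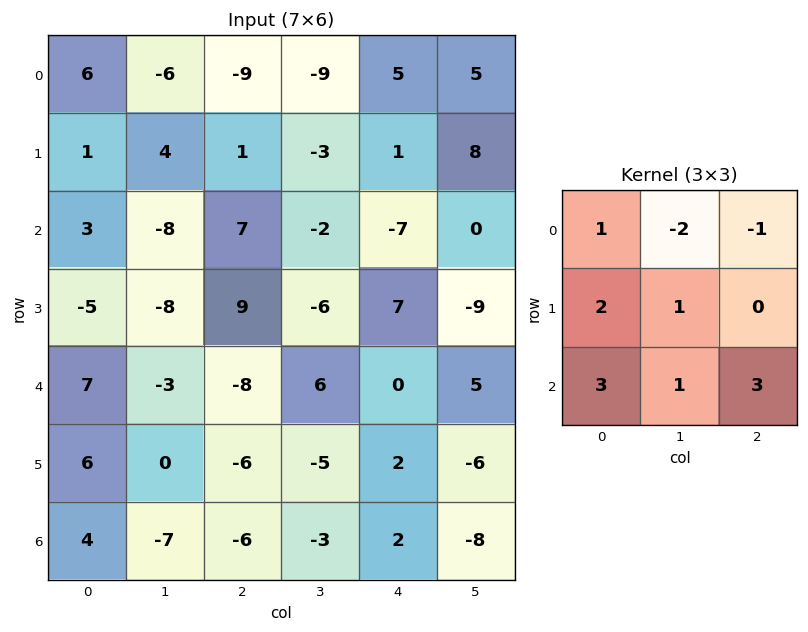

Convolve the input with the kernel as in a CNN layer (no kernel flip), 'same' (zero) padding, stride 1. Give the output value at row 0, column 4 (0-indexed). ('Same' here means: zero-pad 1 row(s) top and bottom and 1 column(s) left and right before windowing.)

3

The receptive field on the zero-padded input at this output position is [0 0 0 / -9 5 5 / -3 1 8]. Elementwise product with the kernel and sum: 0·1 + 0·-2 + 0·-1 + -9·2 + 5·1 + -3·3 + 1·1 + 8·3.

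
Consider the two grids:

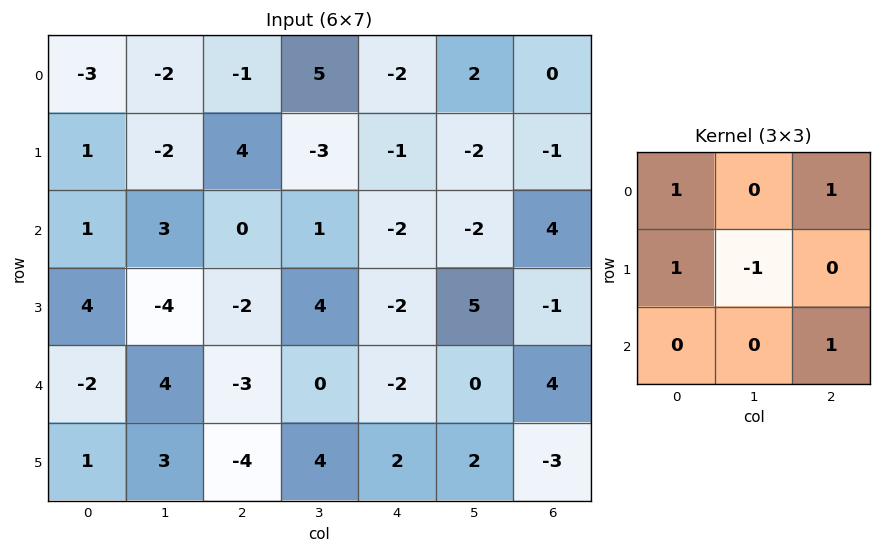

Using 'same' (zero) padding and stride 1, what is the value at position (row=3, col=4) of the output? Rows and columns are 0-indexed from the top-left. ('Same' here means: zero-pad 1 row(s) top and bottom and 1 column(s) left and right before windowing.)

5

The receptive field on the zero-padded input at this output position is [1 -2 -2 / 4 -2 5 / 0 -2 0]. Elementwise product with the kernel and sum: 1·1 + -2·1 + 4·1 + -2·-1 + 0·1.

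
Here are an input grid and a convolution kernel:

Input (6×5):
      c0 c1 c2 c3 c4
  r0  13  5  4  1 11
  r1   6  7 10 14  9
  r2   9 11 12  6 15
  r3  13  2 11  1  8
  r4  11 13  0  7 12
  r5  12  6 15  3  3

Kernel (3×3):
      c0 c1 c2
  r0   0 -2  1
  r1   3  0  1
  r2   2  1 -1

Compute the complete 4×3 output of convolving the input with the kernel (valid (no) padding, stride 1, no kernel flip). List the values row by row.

Output[0,0]: The receptive field on the input at this output position is [13 5 4 / 6 7 10 / 9 11 12]. Elementwise product with the kernel and sum: 5·-2 + 4·1 + 6·3 + 10·1 + 9·2 + 11·1 + 12·-1.

39 56 63
52 47 47
75 8 39
55 49 48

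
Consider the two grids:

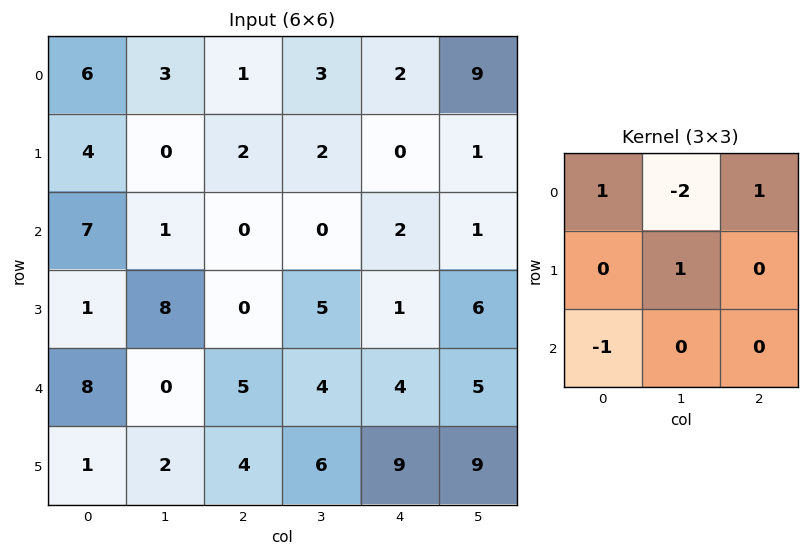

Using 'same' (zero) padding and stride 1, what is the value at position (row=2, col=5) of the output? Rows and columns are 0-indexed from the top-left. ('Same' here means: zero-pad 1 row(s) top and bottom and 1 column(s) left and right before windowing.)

-2

The receptive field on the zero-padded input at this output position is [0 1 0 / 2 1 0 / 1 6 0]. Elementwise product with the kernel and sum: 0·1 + 1·-2 + 0·1 + 1·1 + 1·-1.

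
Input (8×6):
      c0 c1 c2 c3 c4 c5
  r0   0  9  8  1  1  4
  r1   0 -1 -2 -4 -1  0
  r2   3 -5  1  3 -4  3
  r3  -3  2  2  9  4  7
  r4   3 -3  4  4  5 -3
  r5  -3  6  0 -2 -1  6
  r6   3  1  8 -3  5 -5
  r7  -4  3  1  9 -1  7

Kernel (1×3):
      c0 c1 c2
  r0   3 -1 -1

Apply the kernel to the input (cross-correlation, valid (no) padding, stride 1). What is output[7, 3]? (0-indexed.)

21

The receptive field on the input at this output position is [9 -1 7]. Elementwise product with the kernel and sum: 9·3 + -1·-1 + 7·-1.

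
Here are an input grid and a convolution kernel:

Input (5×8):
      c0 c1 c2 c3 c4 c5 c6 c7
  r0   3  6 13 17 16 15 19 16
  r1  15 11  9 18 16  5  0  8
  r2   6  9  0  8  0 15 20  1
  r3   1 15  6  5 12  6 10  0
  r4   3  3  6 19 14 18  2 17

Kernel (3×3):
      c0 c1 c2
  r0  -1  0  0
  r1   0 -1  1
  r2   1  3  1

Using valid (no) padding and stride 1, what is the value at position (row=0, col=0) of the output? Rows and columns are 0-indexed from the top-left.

28

The receptive field on the input at this output position is [3 6 13 / 15 11 9 / 6 9 0]. Elementwise product with the kernel and sum: 3·-1 + 11·-1 + 9·1 + 6·1 + 9·3 + 0·1.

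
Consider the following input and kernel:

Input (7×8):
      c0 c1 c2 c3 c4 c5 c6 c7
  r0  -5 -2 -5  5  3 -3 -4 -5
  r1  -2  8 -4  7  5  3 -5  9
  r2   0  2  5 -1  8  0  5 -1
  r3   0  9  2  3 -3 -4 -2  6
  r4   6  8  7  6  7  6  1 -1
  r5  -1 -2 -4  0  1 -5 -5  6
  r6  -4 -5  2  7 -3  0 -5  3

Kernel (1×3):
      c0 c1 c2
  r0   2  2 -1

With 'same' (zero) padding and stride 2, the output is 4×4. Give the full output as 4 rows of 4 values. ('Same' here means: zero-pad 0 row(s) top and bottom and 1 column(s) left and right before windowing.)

-8 -19 19 -9
-2 15 14 11
4 24 20 15
-3 -13 8 -13

Output[0,0]: The receptive field on the zero-padded input at this output position is [0 -5 -2]. Elementwise product with the kernel and sum: 0·2 + -5·2 + -2·-1.
Output[0,1]: The receptive field on the zero-padded input at this output position is [-2 -5 5]. Elementwise product with the kernel and sum: -2·2 + -5·2 + 5·-1.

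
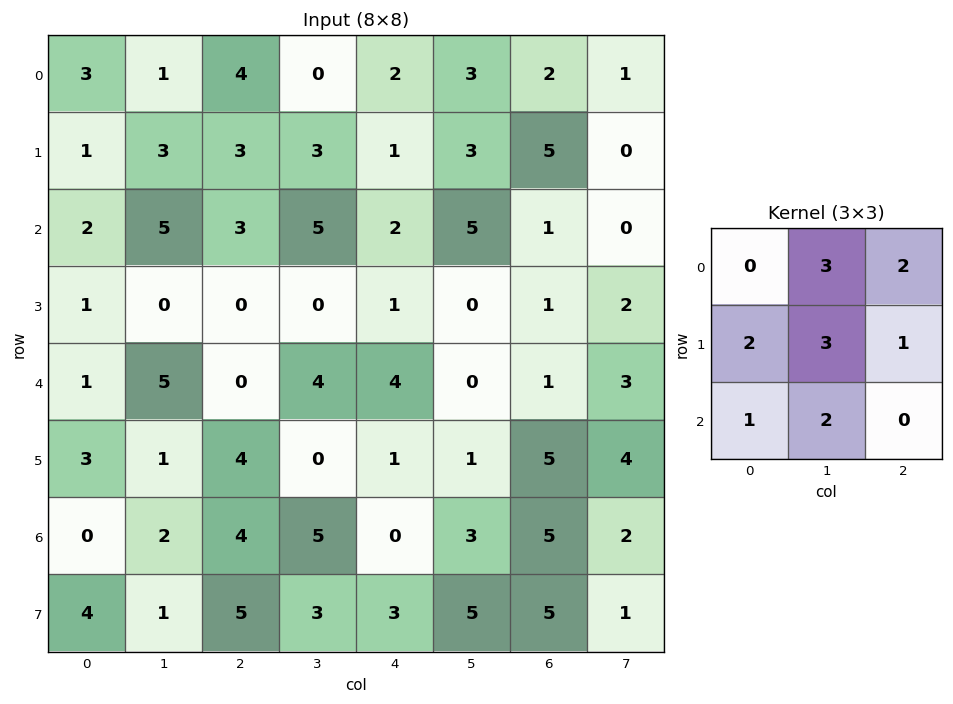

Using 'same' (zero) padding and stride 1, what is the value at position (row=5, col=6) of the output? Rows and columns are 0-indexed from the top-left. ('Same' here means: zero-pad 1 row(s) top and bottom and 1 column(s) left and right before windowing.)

The receptive field on the zero-padded input at this output position is [0 1 3 / 1 5 4 / 3 5 2]. Elementwise product with the kernel and sum: 1·3 + 3·2 + 1·2 + 5·3 + 4·1 + 3·1 + 5·2.

43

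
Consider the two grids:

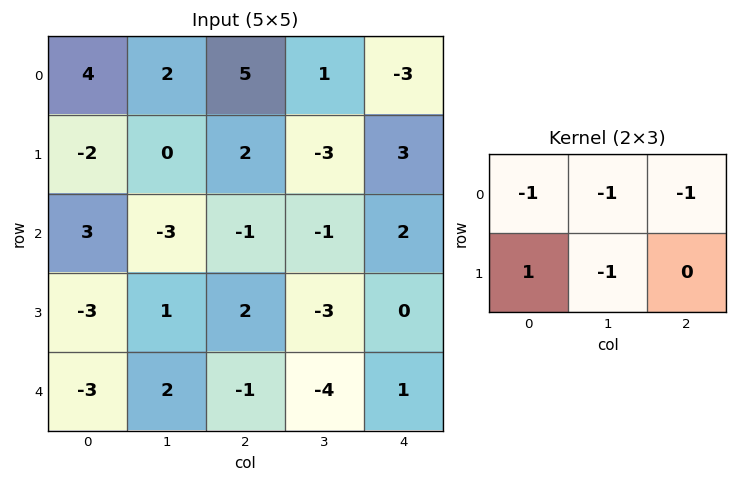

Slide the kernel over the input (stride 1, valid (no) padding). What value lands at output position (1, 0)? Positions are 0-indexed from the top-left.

The receptive field on the input at this output position is [-2 0 2 / 3 -3 -1]. Elementwise product with the kernel and sum: -2·-1 + 0·-1 + 2·-1 + 3·1 + -3·-1.

6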